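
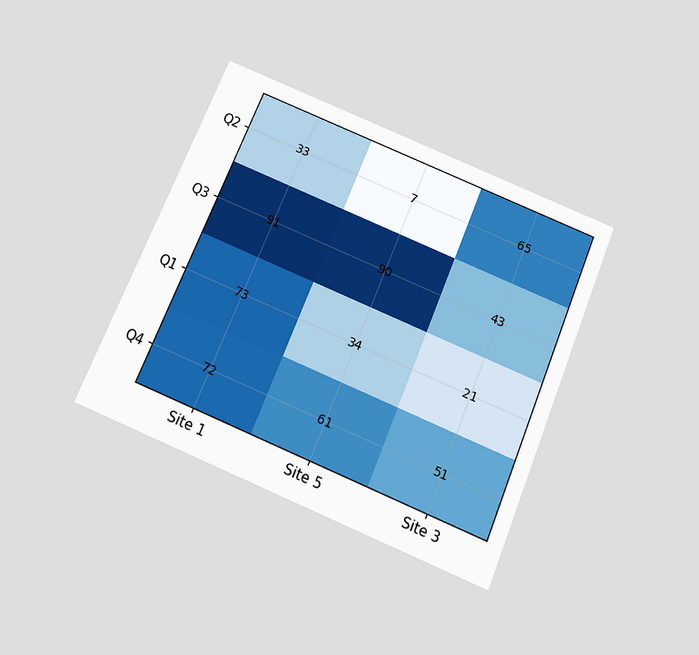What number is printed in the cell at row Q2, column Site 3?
65

The chart is tilted about 23° clockwise and viewed slightly from below. The (Q2, Site 3) cell reads 65.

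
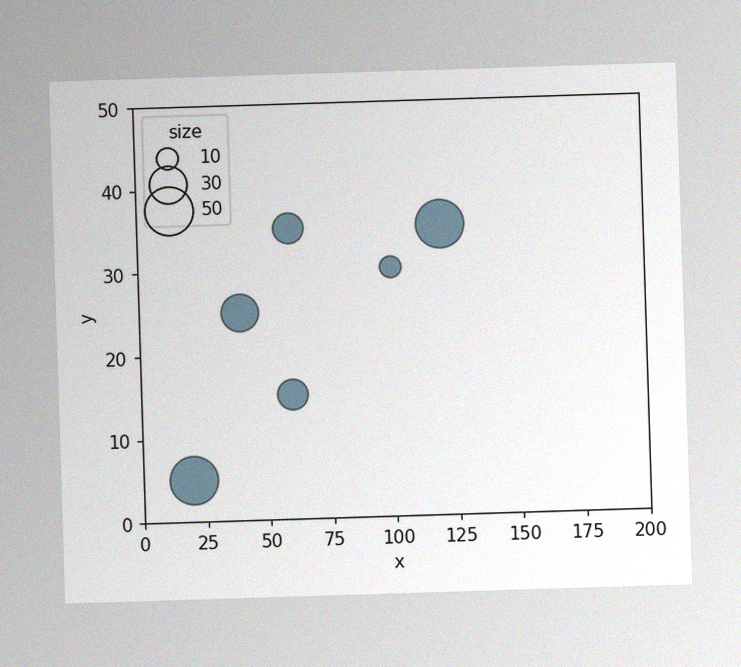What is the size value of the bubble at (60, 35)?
20

The image has some photo noise and uneven lighting. Matching the bubble at (60, 35) against the size legend gives 20.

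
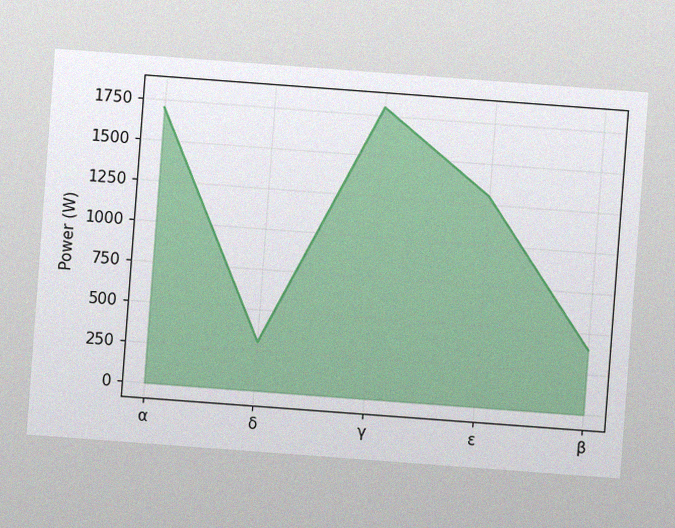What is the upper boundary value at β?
400W

The chart is tilted about 4° clockwise, with some photo noise. At β the upper boundary is at 400W.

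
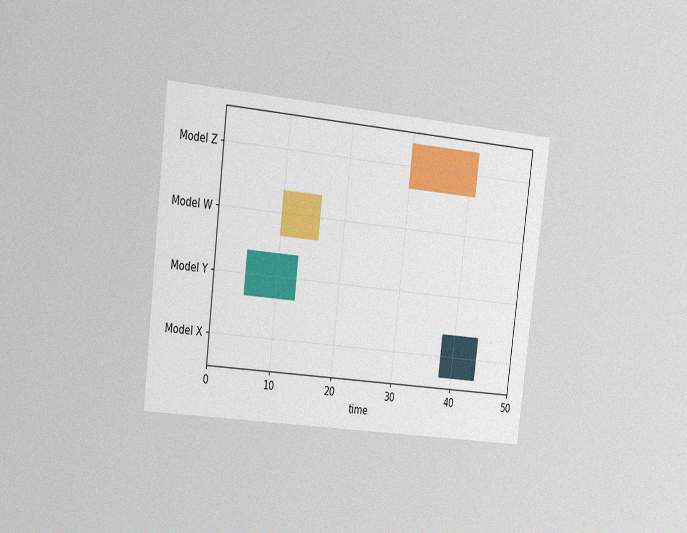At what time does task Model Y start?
5

The chart is tilted about 7° clockwise and viewed slightly from the left, with some photo noise. The Model Y bar begins at t=5.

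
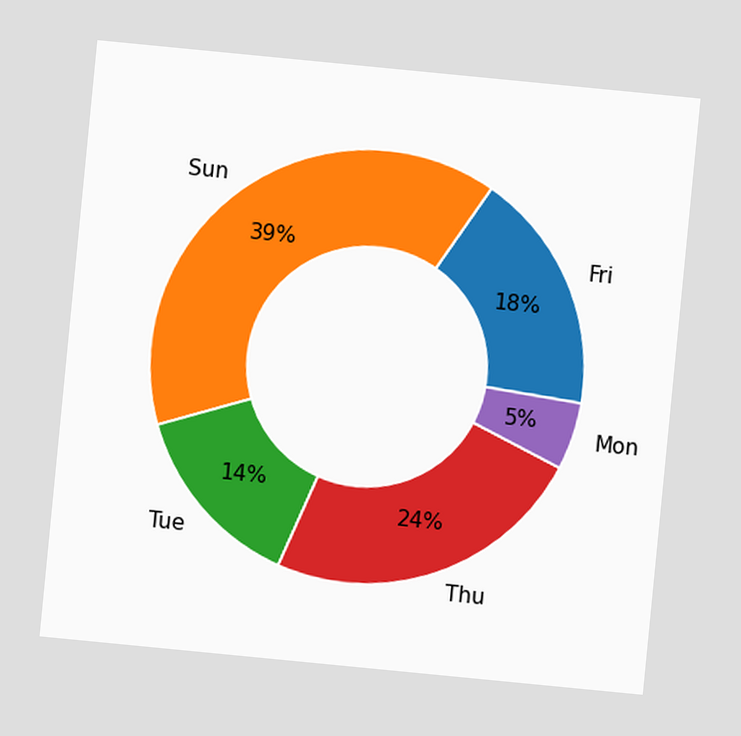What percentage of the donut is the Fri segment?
The chart is tilted about 6° clockwise. The Fri segment takes up 18% of the ring.

18%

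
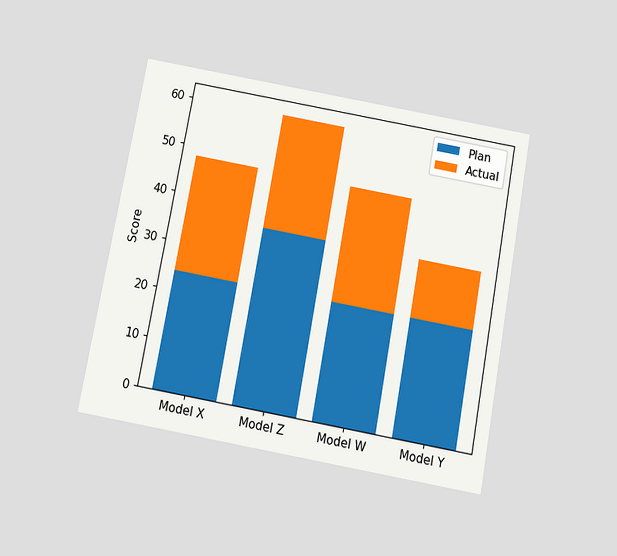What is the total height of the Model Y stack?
36

The chart is tilted about 10° clockwise and viewed slightly from below. The Model Y stack's top reaches 36 on the y-axis.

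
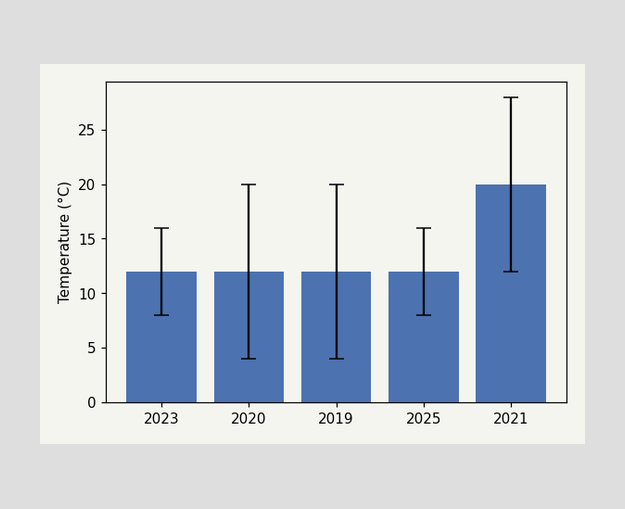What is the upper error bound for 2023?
The 2023 bar's upper whisker reaches 16°C.

16°C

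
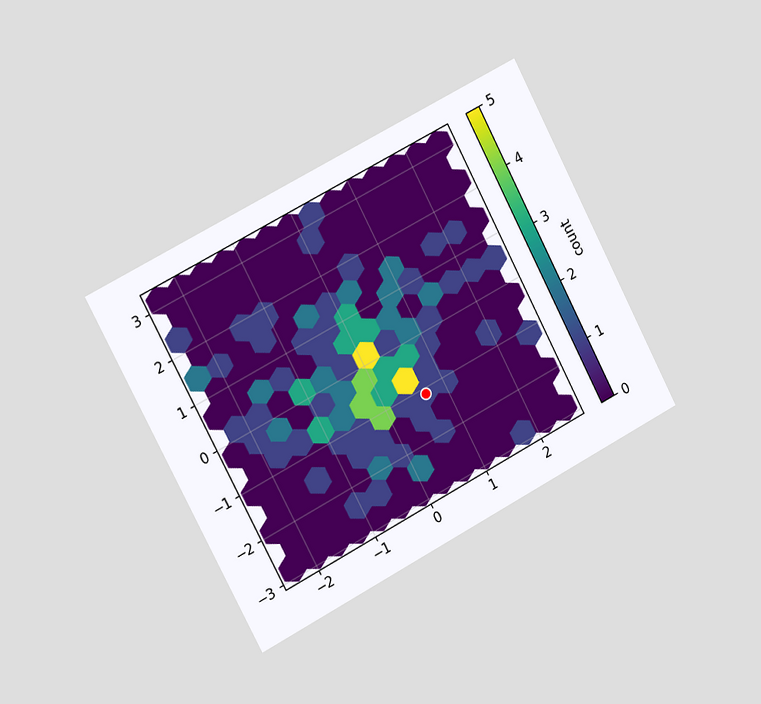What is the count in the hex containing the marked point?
The chart is tilted about 28° counter-clockwise and viewed slightly from the left. The marked hex reads 1 on the colorbar.

1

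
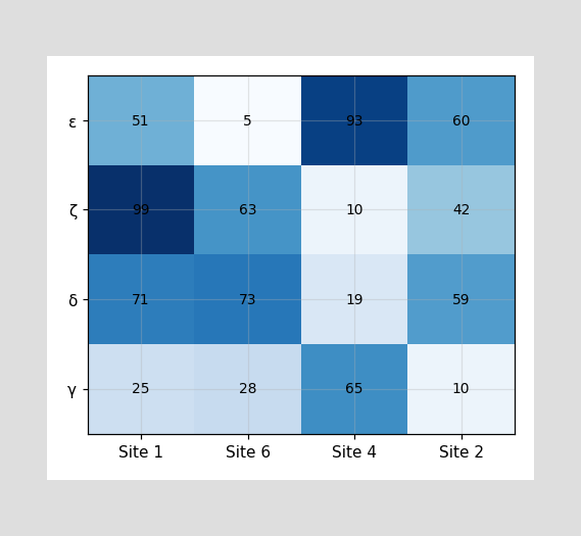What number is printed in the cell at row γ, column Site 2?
10

The (γ, Site 2) cell reads 10.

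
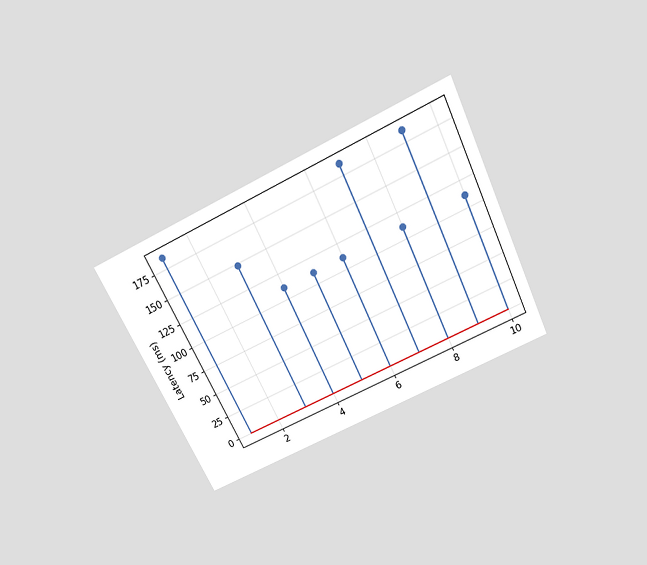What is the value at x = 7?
The chart is tilted about 26° counter-clockwise and viewed slightly from above. The stem at x=7 reaches 185ms.

185ms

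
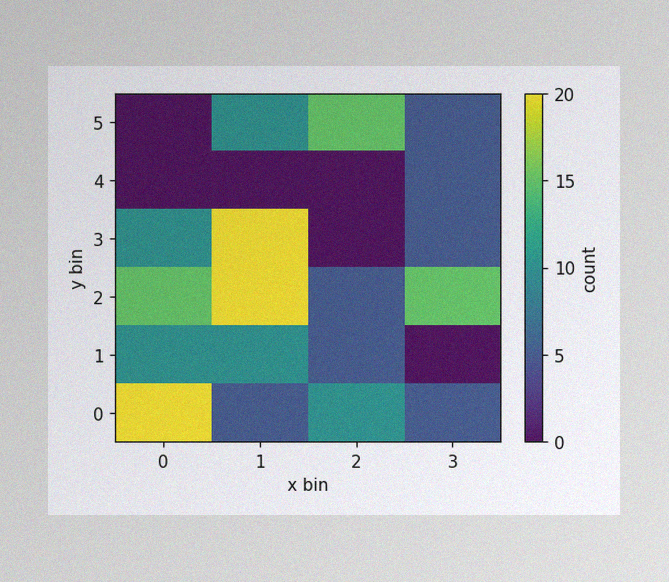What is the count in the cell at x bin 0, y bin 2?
The image has some photo noise and uneven lighting. Matching the cell (0, 2) against the colorbar gives 15.

15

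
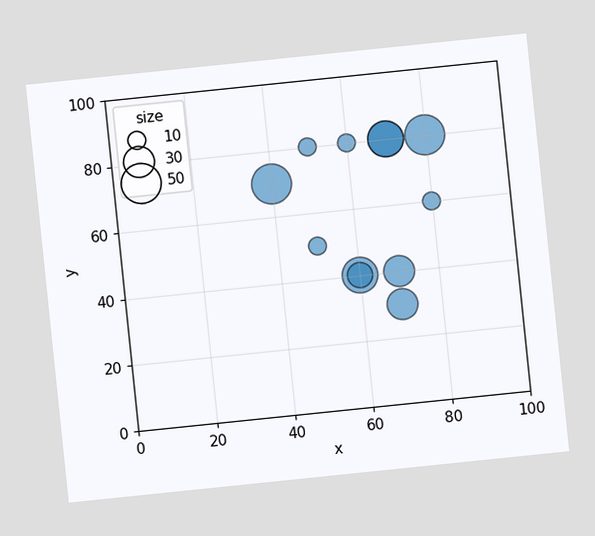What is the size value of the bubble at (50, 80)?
10

The chart is tilted about 6° counter-clockwise. Matching the bubble at (50, 80) against the size legend gives 10.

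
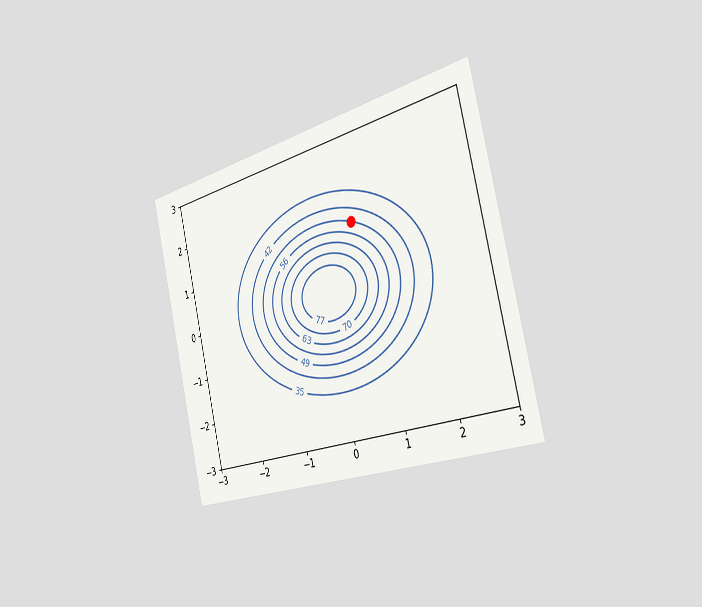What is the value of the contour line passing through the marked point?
49

The chart is tilted about 13° counter-clockwise and viewed slightly from the right. The marked point sits on the contour labelled 49.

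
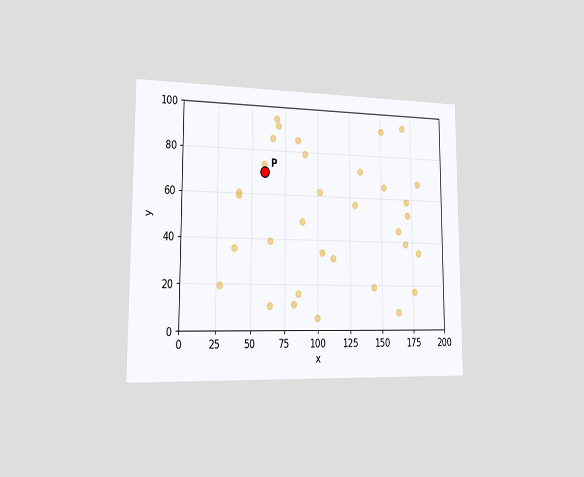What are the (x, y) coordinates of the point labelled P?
(60, 70)

The chart is viewed slightly from the left. Following the gridlines from P to each axis, P sits at (60, 70).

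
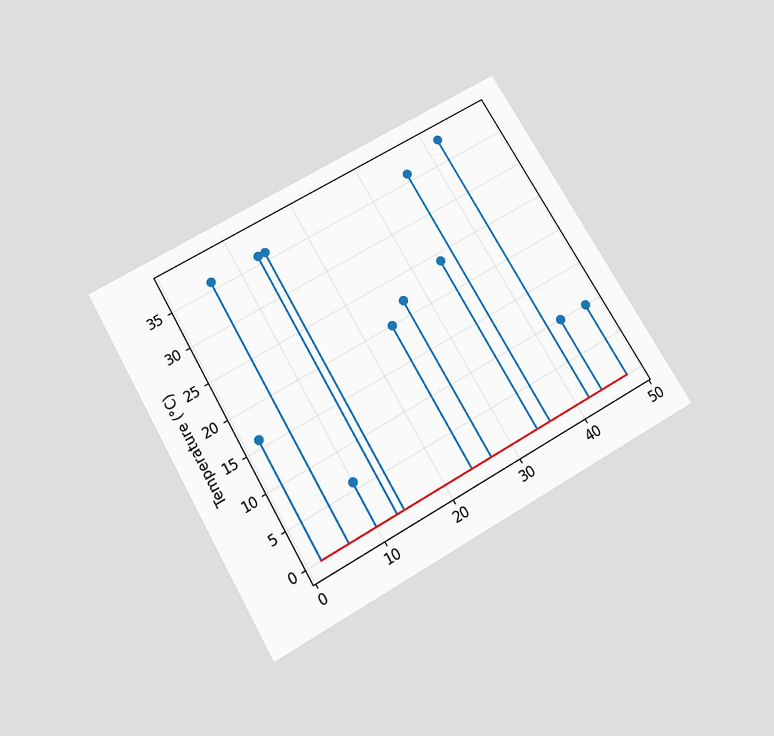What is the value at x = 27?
The chart is tilted about 30° counter-clockwise and viewed slightly from below. The stem at x=27 reaches 22°C.

22°C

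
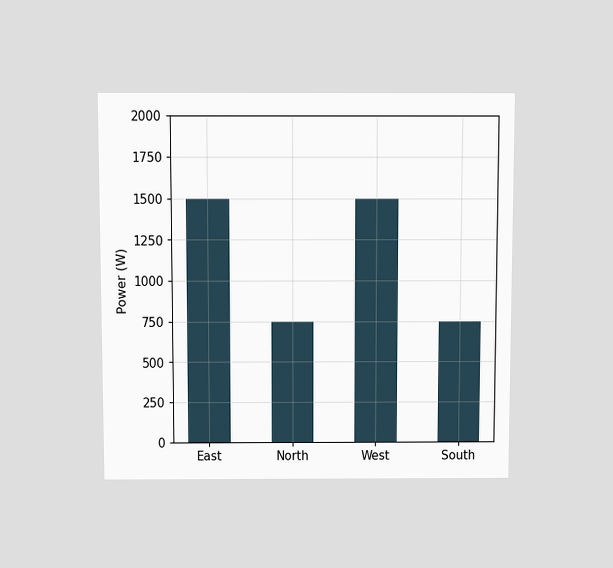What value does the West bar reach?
The chart is viewed slightly from above. Reading along the chart's y-axis, the West bar reaches 1500W.

1500W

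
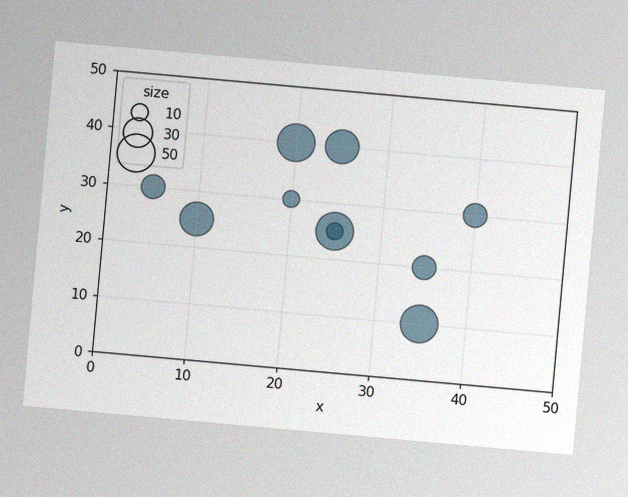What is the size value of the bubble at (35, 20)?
The chart is tilted about 5° clockwise, with some photo noise. Matching the bubble at (35, 20) against the size legend gives 20.

20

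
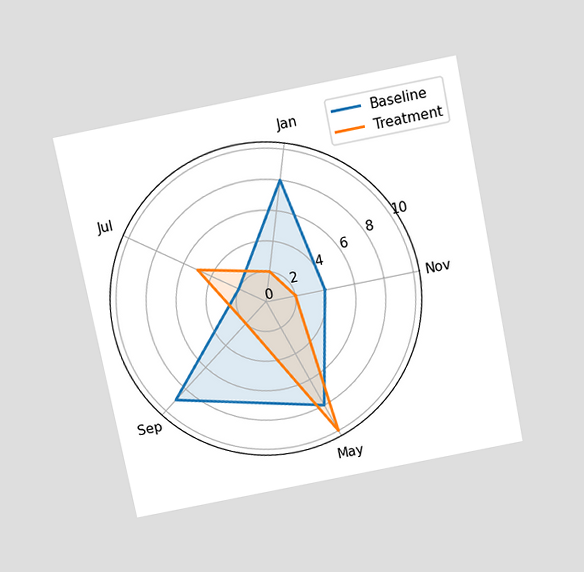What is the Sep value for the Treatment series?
The chart is tilted about 11° counter-clockwise and viewed slightly from above. On the Sep axis, Treatment reaches 2.

2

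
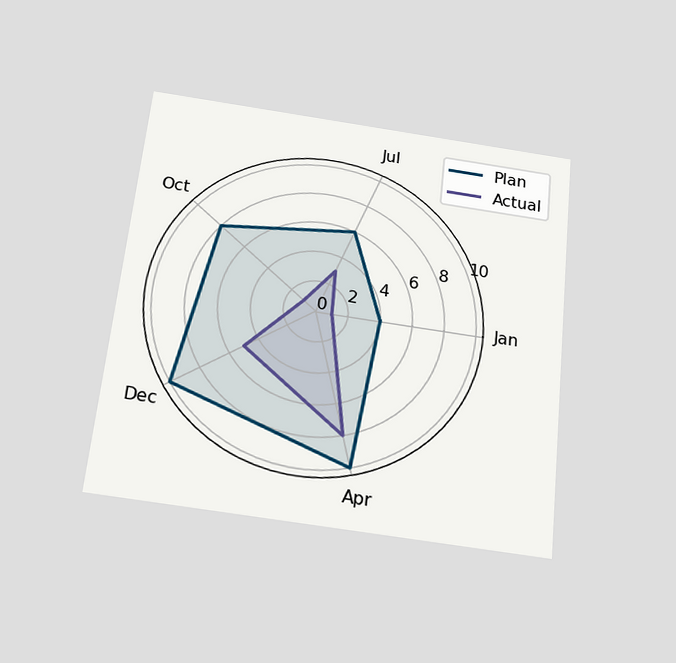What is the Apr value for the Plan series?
The chart is tilted about 6° clockwise and viewed slightly from below. On the Apr axis, Plan reaches 10.

10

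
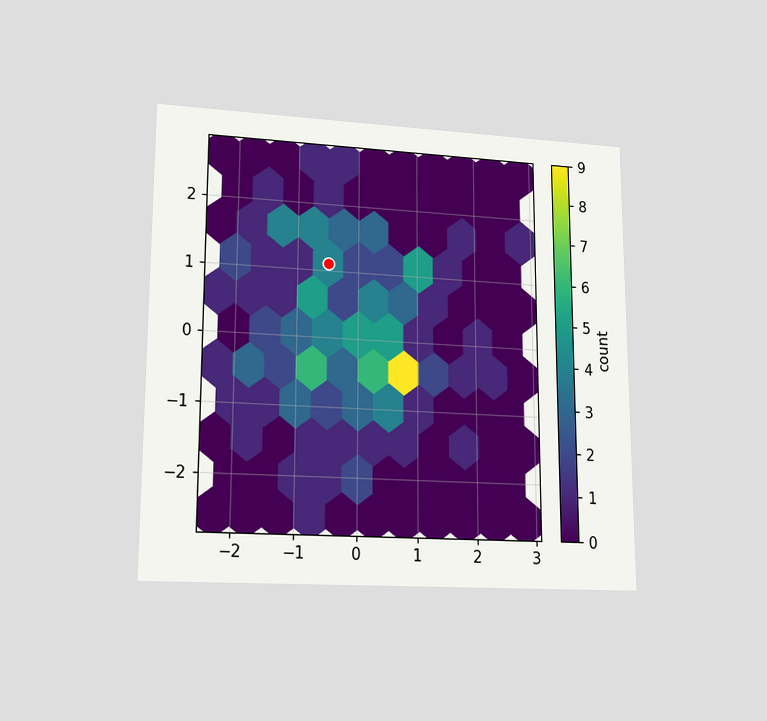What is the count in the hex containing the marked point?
The chart is viewed at a slight angle. The marked hex reads 4 on the colorbar.

4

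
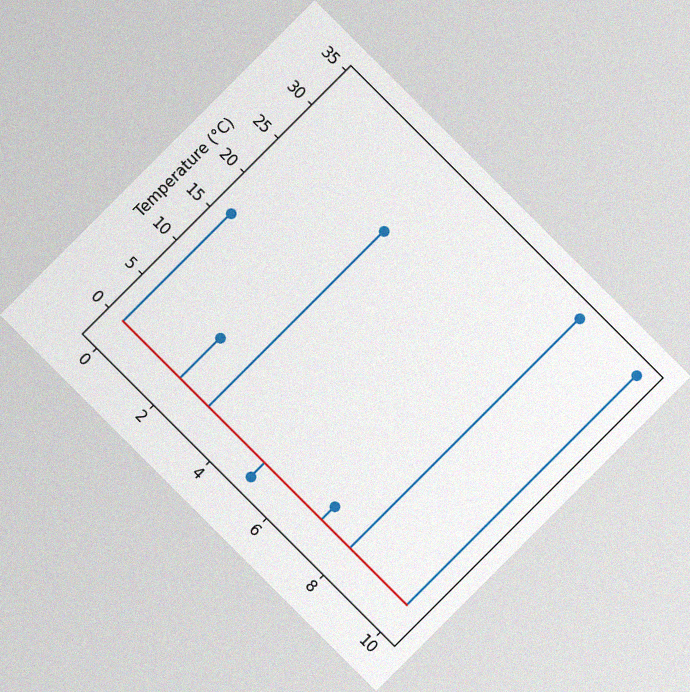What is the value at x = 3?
26°C

The chart is tilted about 45° clockwise, with some photo noise. The stem at x=3 reaches 26°C.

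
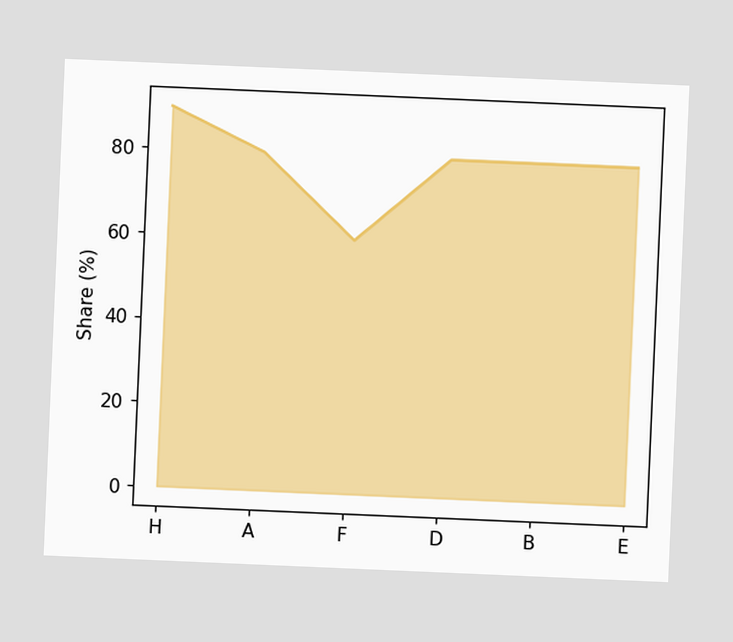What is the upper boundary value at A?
The chart is tilted about 2° clockwise. At A the upper boundary is at 80%.

80%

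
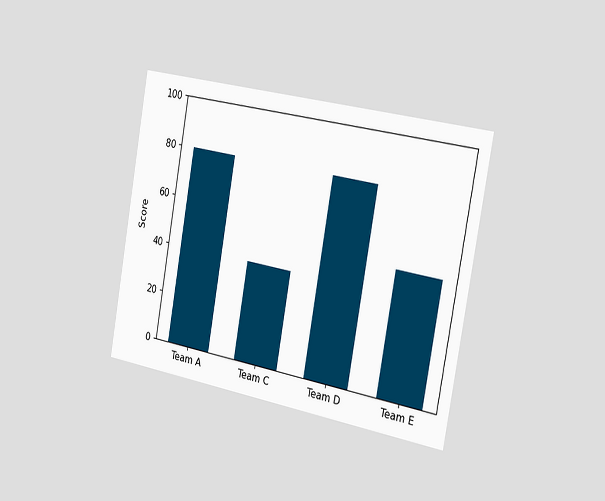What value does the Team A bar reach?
The chart is tilted about 10° clockwise and viewed slightly from the right. Reading along the chart's y-axis, the Team A bar reaches 80.

80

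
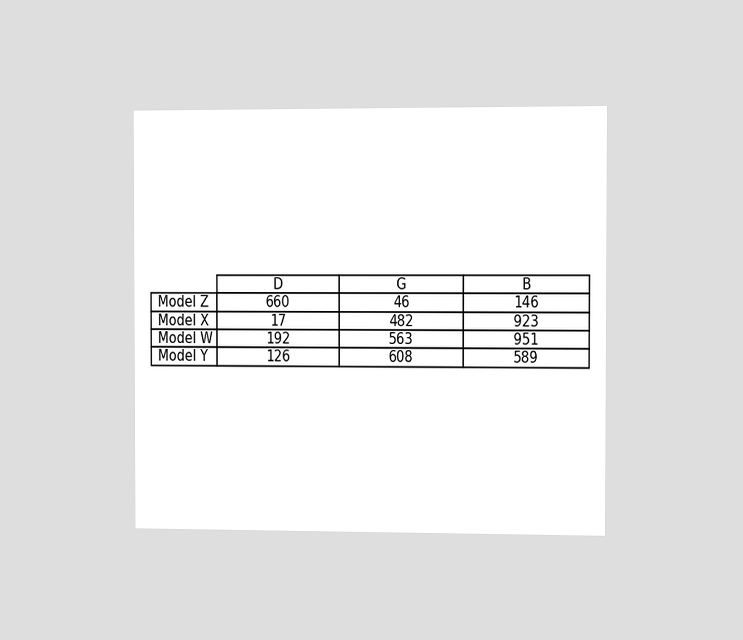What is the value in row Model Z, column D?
The chart is viewed slightly from the right. The (Model Z, D) cell reads 660.

660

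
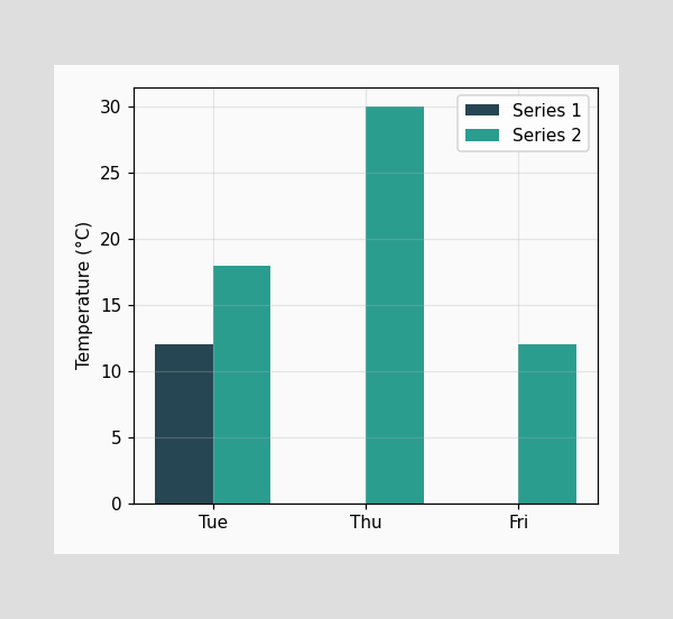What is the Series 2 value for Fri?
12°C

The Series 2 bar at Fri reaches 12°C on the y-axis.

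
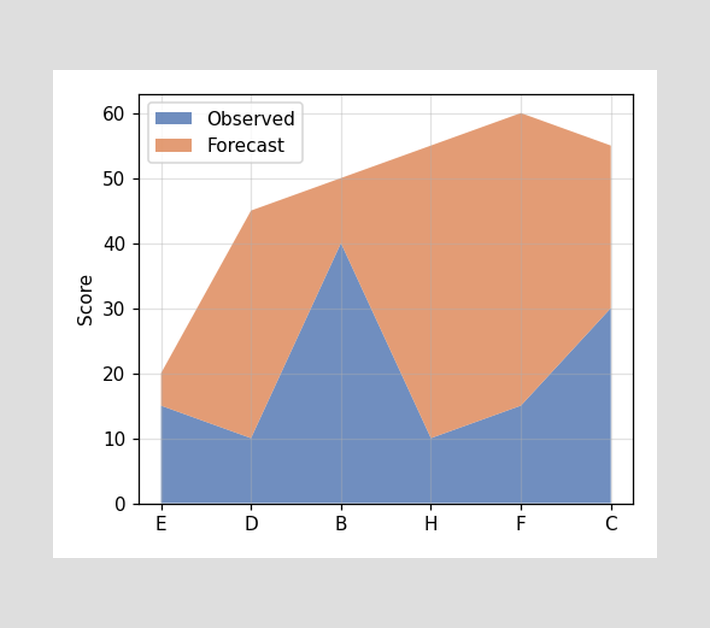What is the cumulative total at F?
60

The stacked total at F reaches 60.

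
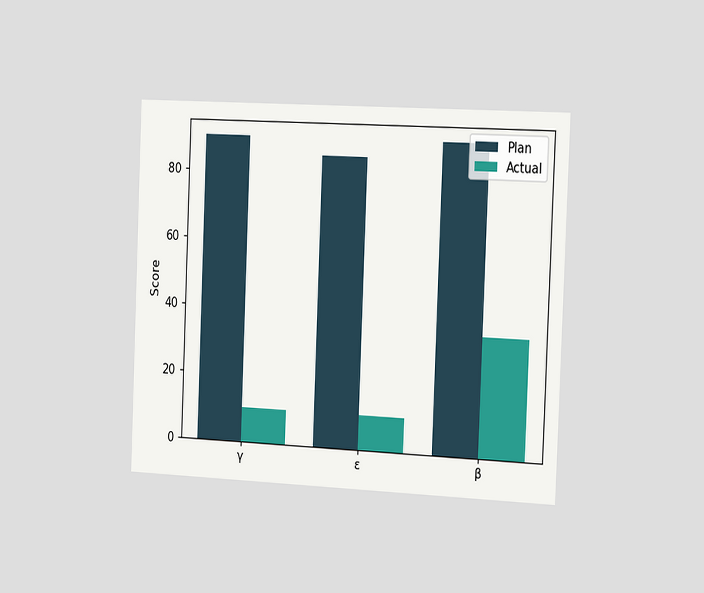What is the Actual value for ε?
The chart is tilted about 2° clockwise and viewed slightly from the right. The Actual bar at ε reaches 10 on the y-axis.

10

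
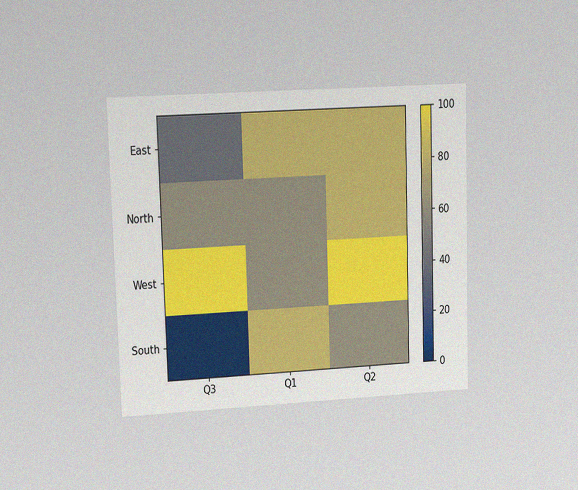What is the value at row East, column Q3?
The chart is viewed at a slight angle, with some photo noise. Matching cell (East, Q3) against the colorbar gives 40.

40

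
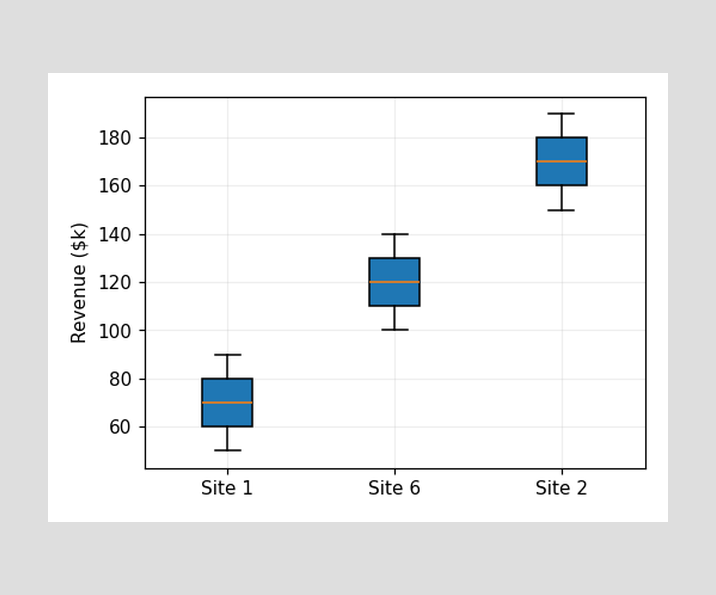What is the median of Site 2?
The median line in the Site 2 box sits at $170k.

$170k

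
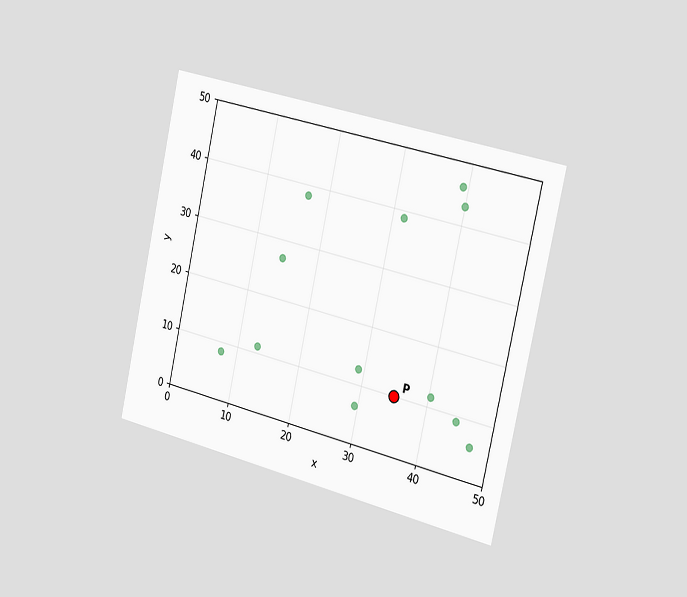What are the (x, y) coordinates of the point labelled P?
(35, 10)

The chart is tilted about 13° clockwise and viewed slightly from the right. Following the gridlines from P to each axis, P sits at (35, 10).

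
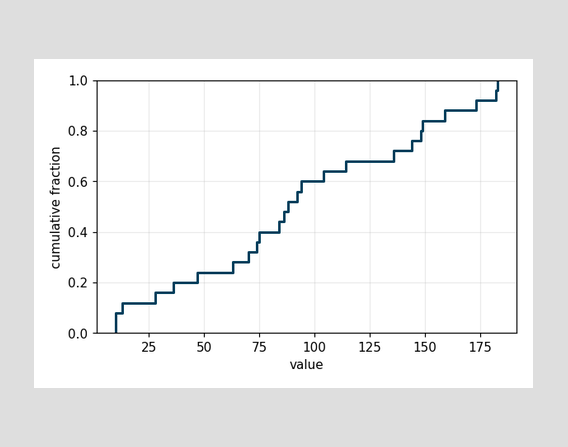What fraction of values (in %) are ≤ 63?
At x=63 the ECDF step is at 28%.

28%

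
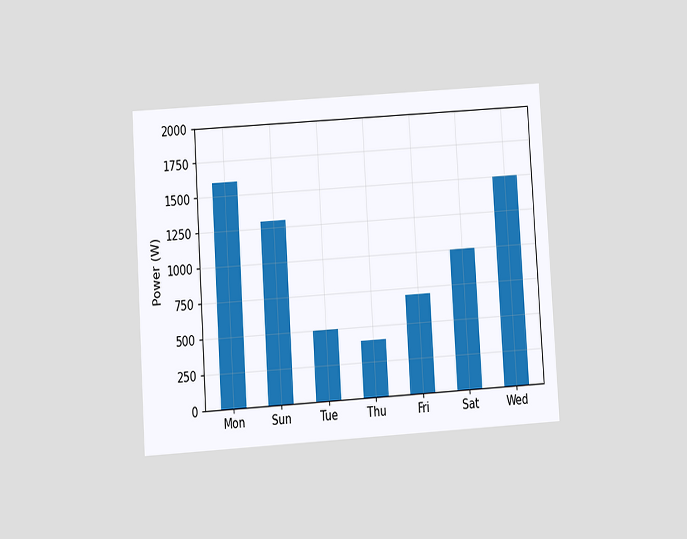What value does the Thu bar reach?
The chart is tilted about 4° counter-clockwise and viewed at a slight angle. Reading along the chart's y-axis, the Thu bar reaches 400W.

400W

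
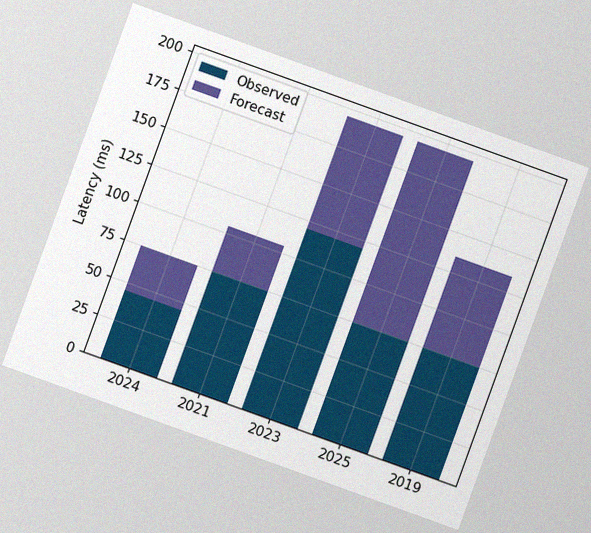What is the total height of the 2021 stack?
105ms

The chart is tilted about 20° clockwise, with some photo noise. The 2021 stack's top reaches 105ms on the y-axis.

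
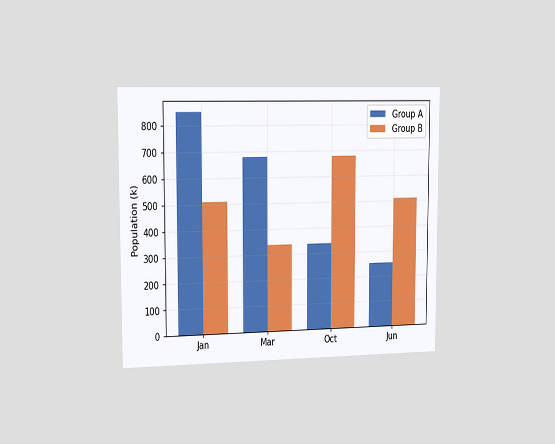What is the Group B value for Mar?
The chart is viewed slightly from the left. The Group B bar at Mar reaches 340k on the y-axis.

340k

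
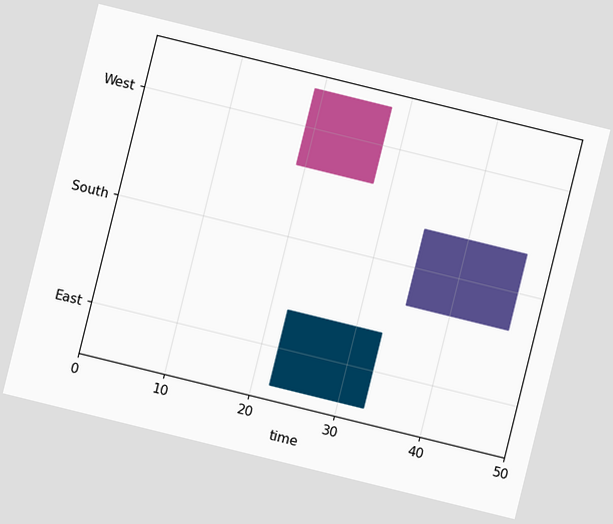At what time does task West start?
19

The chart is tilted about 14° clockwise. The West bar begins at t=19.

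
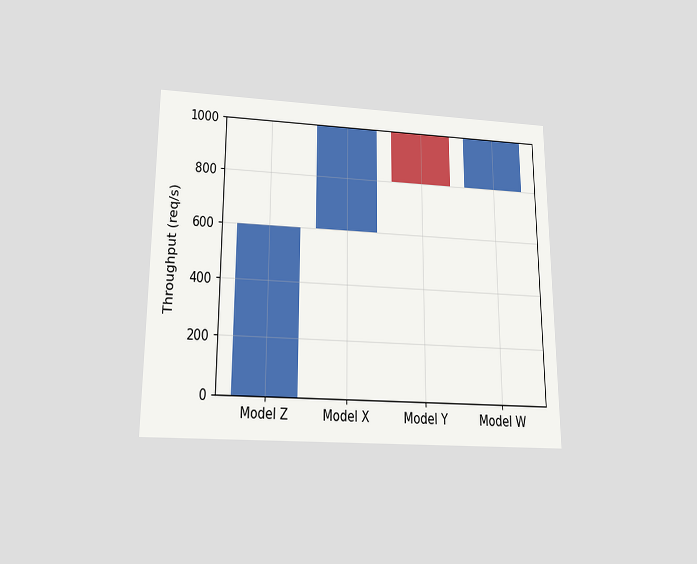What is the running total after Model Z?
The chart is viewed slightly from below. After Model Z the running total reaches 600req/s.

600req/s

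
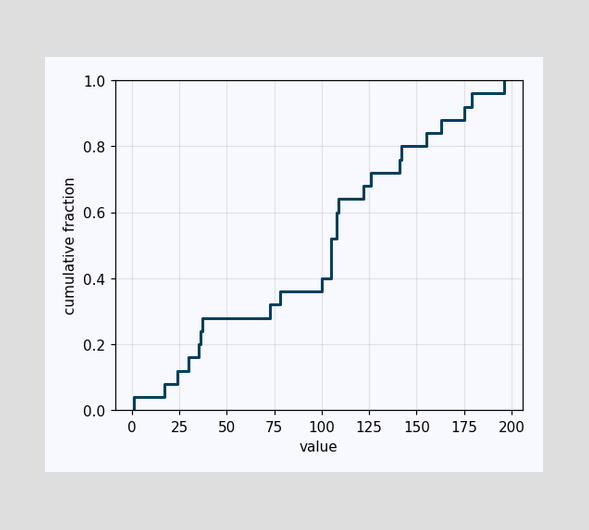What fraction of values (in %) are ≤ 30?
16%

At x=30 the ECDF step is at 16%.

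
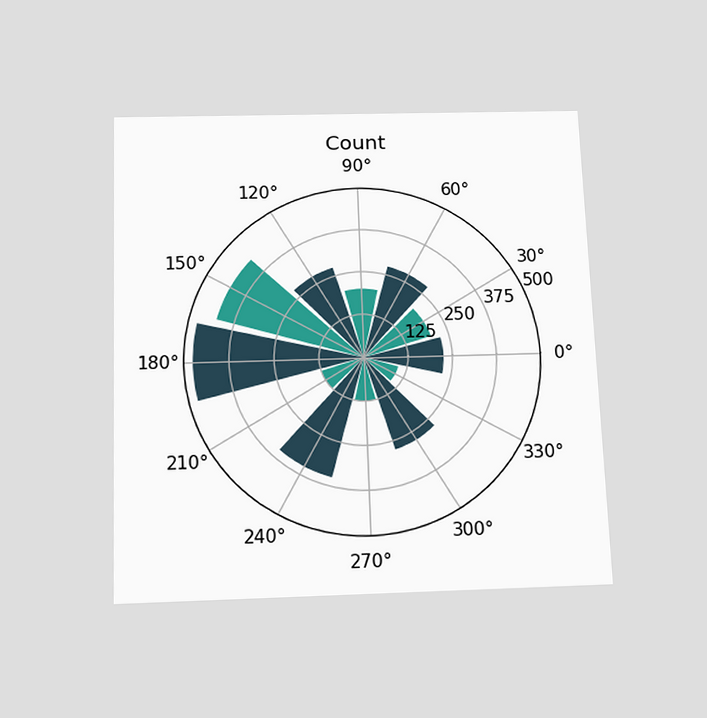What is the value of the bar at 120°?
The chart is tilted about 2° counter-clockwise and viewed slightly from below. The bar at 120° reaches 275 on the radial axis.

275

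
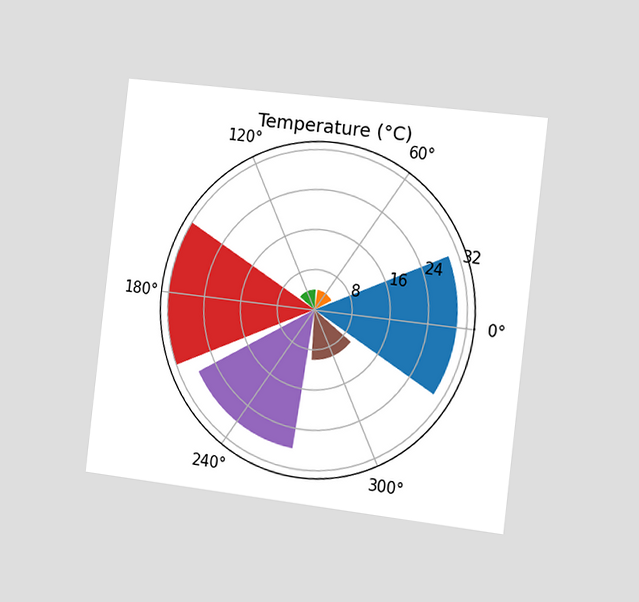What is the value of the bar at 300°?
The chart is tilted about 7° clockwise and viewed slightly from the right. The bar at 300° reaches 10°C on the radial axis.

10°C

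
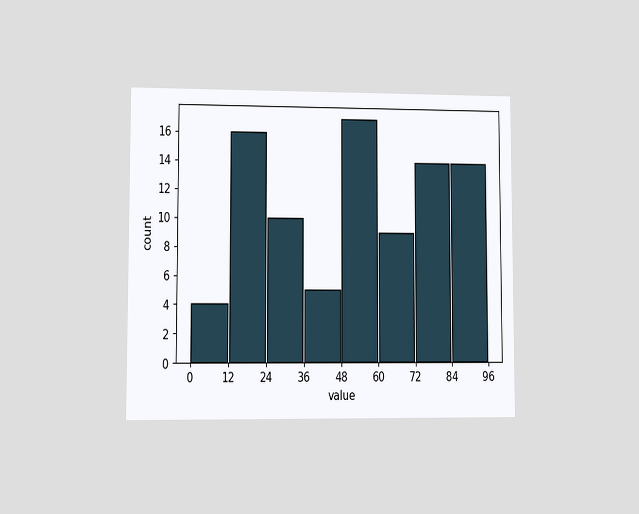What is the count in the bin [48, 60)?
The chart is viewed at a slight angle. The [48, 60) bin has height 17.

17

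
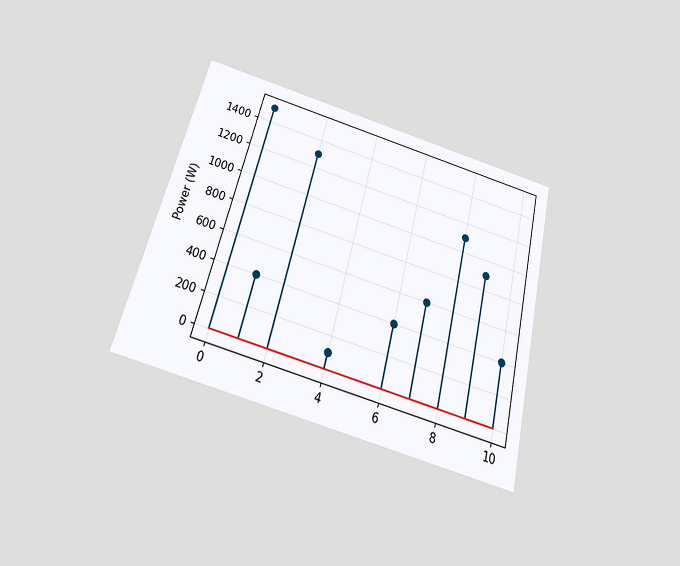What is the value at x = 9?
The chart is tilted about 14° clockwise and viewed slightly from below. The stem at x=9 reaches 900W.

900W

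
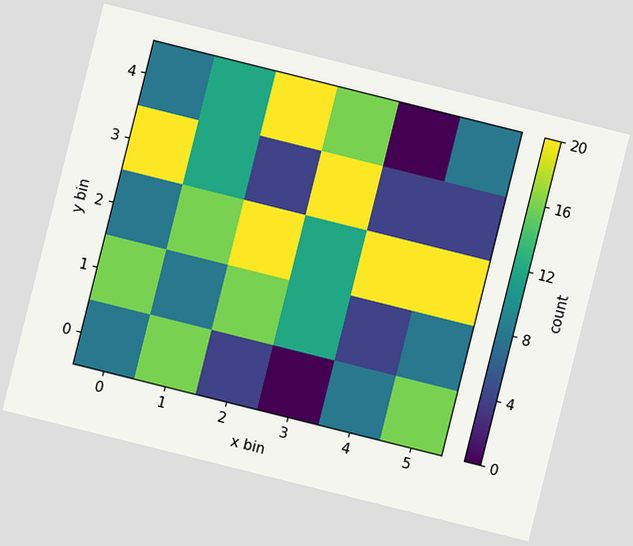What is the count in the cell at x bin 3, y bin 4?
The chart is tilted about 14° clockwise. Matching the cell (3, 4) against the colorbar gives 16.

16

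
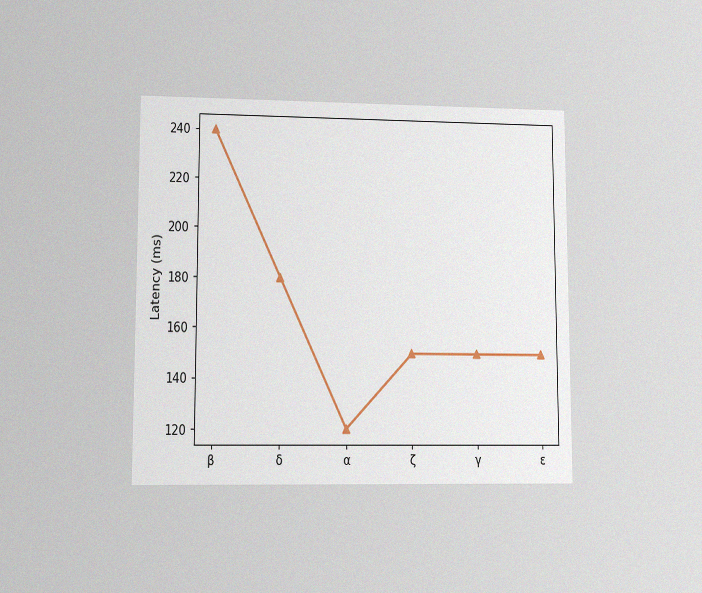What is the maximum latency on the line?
The chart is viewed at a slight angle, with some photo noise. The highest point is at β, and reading across to the y-axis gives 240ms.

240ms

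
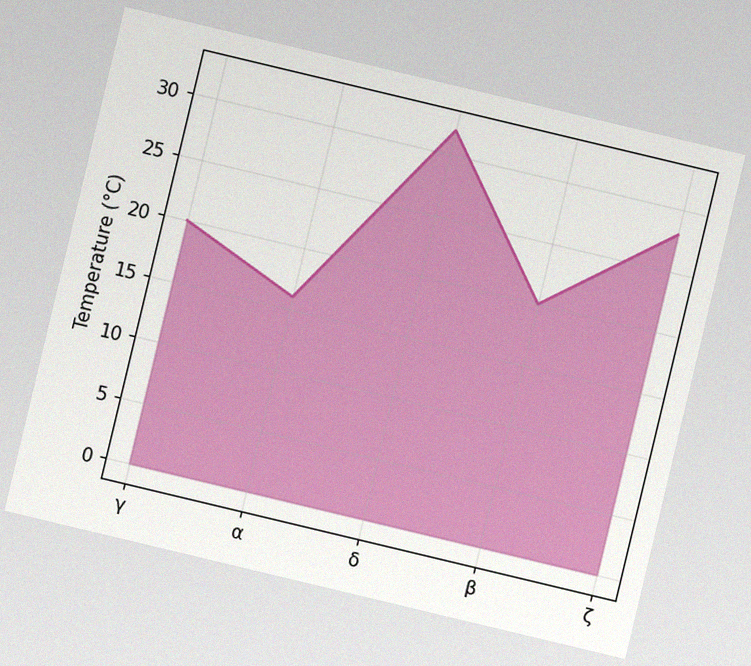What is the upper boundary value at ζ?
28°C

The chart is tilted about 13° clockwise, with some photo noise. At ζ the upper boundary is at 28°C.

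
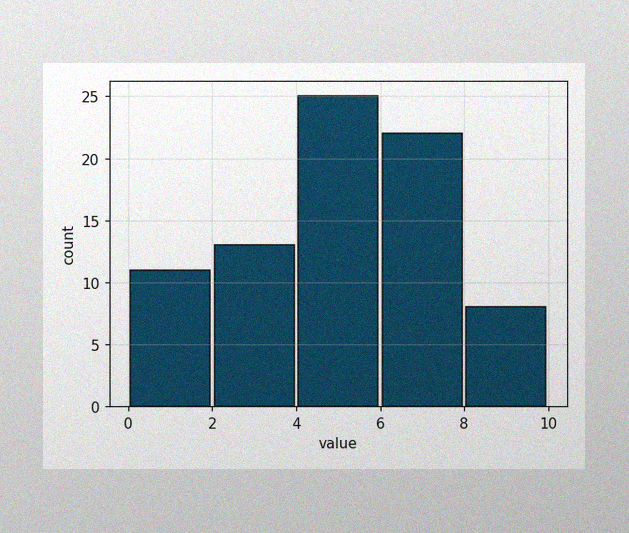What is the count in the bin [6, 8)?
The image has some photo noise and uneven lighting. The [6, 8) bin has height 22.

22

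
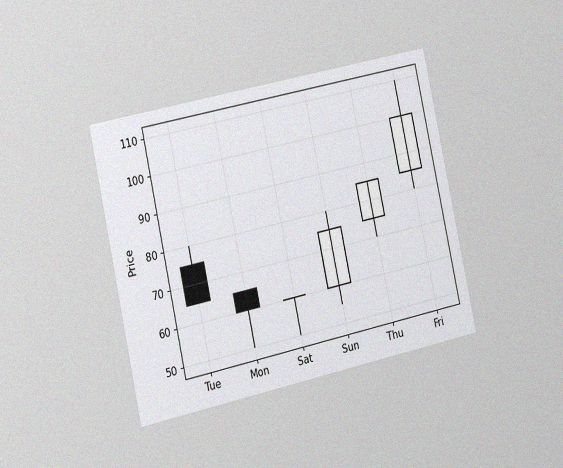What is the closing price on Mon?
60

The chart is tilted about 12° counter-clockwise and viewed slightly from the left, with some photo noise. The Mon candle closes at 60.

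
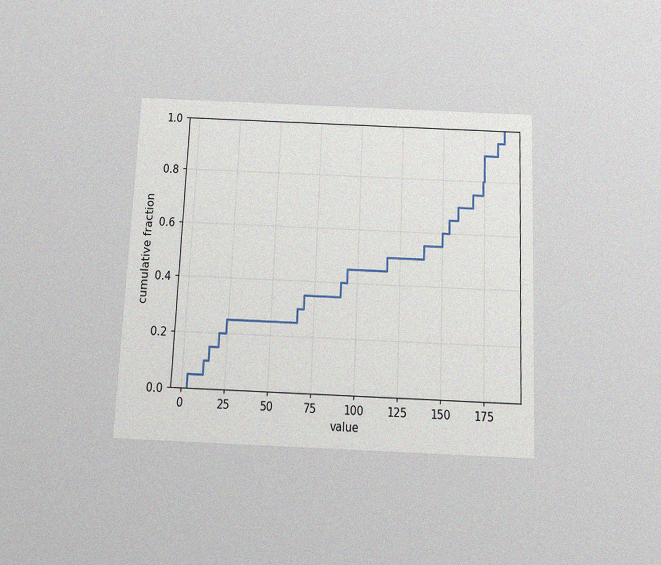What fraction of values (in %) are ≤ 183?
95%

The chart is tilted about 2° clockwise and viewed slightly from below, with some photo noise. At x=183 the ECDF step is at 95%.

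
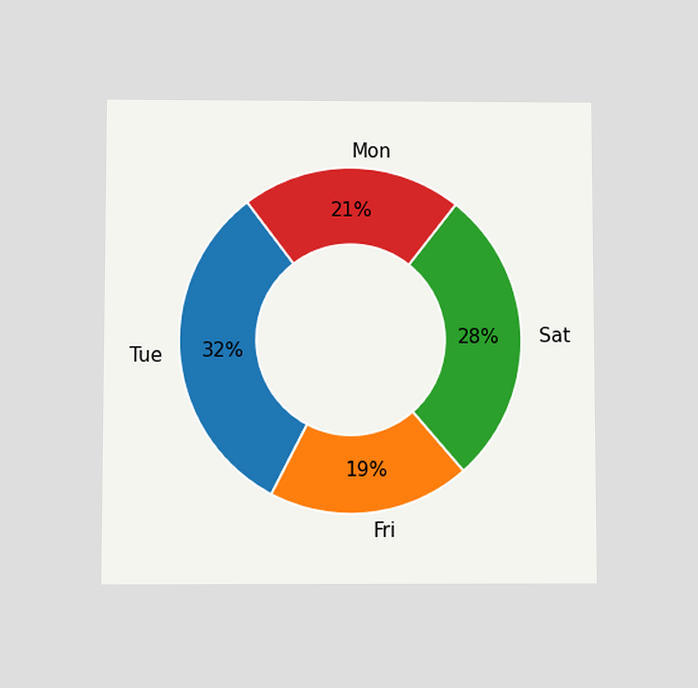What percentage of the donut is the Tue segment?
32%

The chart is viewed slightly from below. The Tue segment takes up 32% of the ring.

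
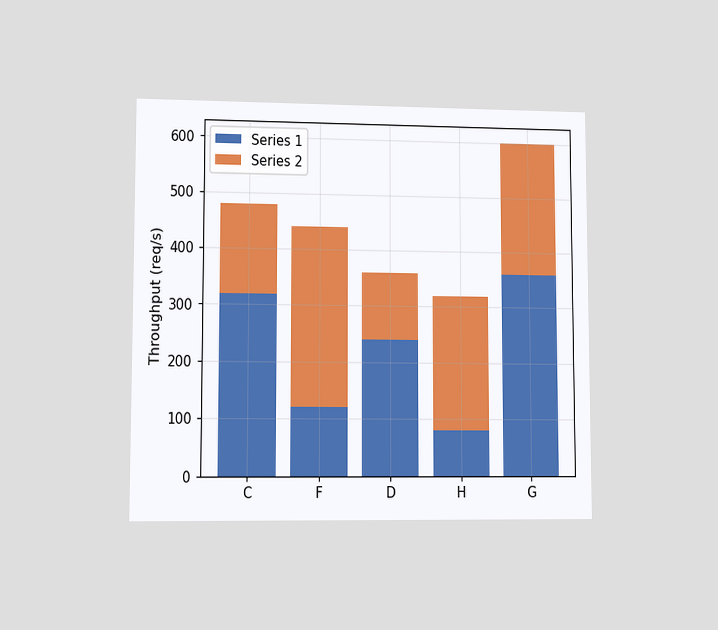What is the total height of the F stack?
440req/s

The chart is viewed at a slight angle. The F stack's top reaches 440req/s on the y-axis.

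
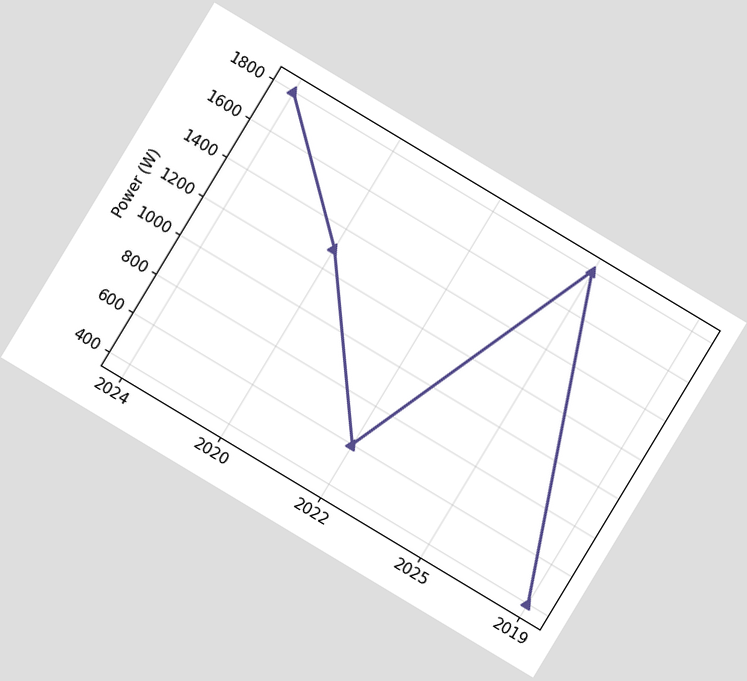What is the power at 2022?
The chart is tilted about 31° clockwise. At 2022, the line is at 600W.

600W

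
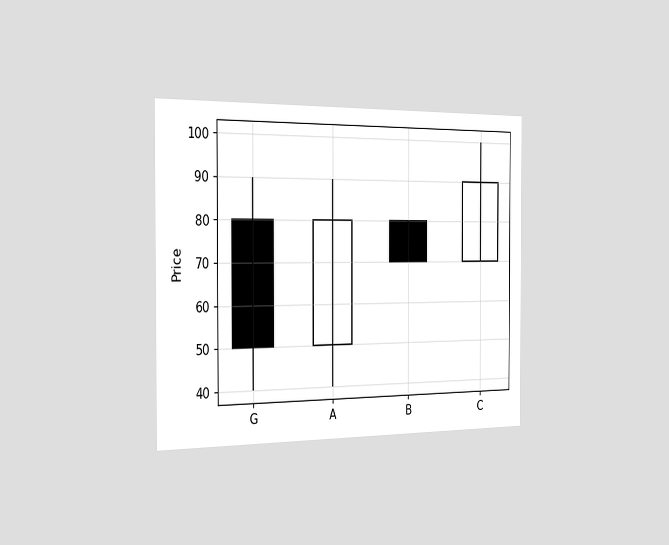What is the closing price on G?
50

The chart is viewed slightly from the left. The G candle closes at 50.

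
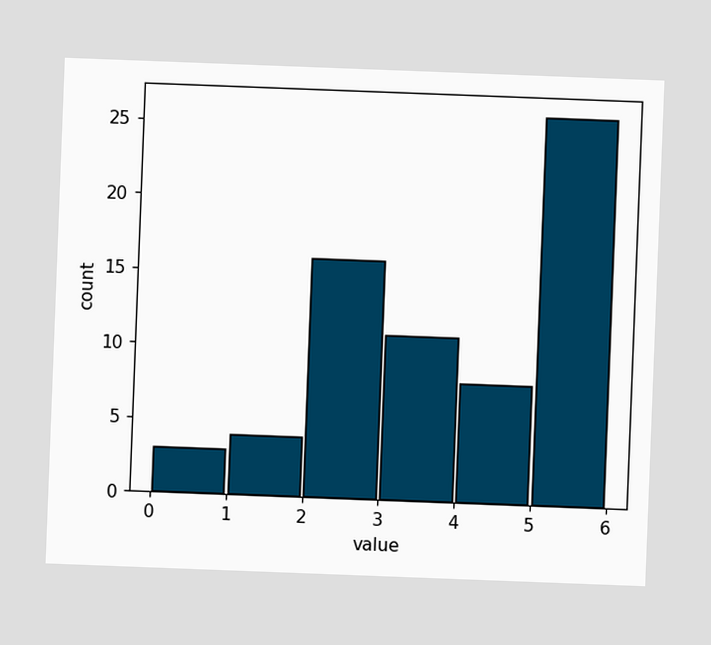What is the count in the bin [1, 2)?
4

The chart is tilted about 2° clockwise. The [1, 2) bin has height 4.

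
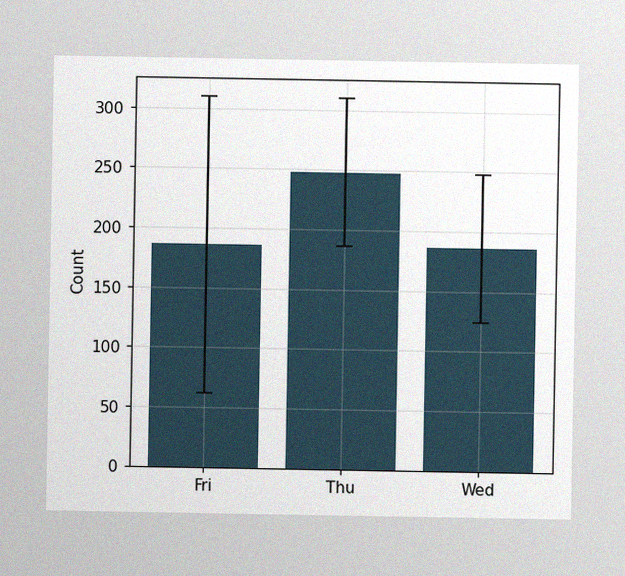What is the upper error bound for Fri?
The image has some photo noise and uneven lighting. The Fri bar's upper whisker reaches 310.

310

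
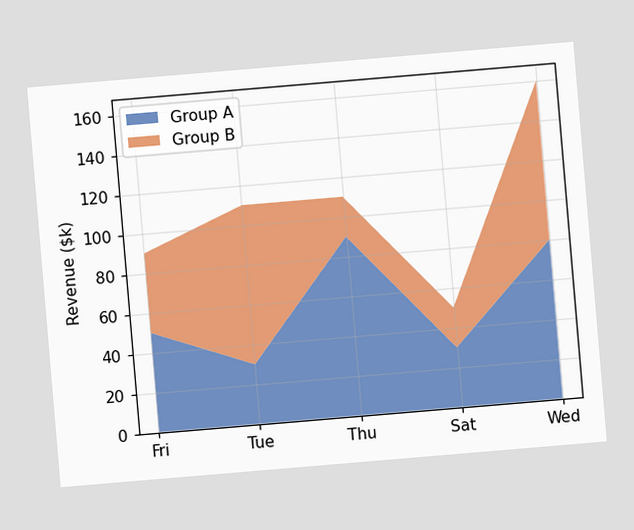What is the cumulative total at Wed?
The chart is tilted about 5° counter-clockwise. The stacked total at Wed reaches $160k.

$160k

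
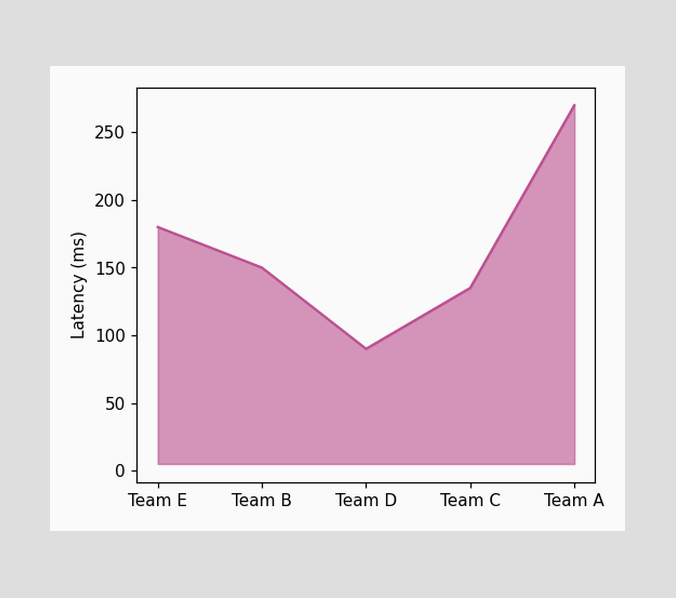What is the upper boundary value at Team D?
90ms

At Team D the upper boundary is at 90ms.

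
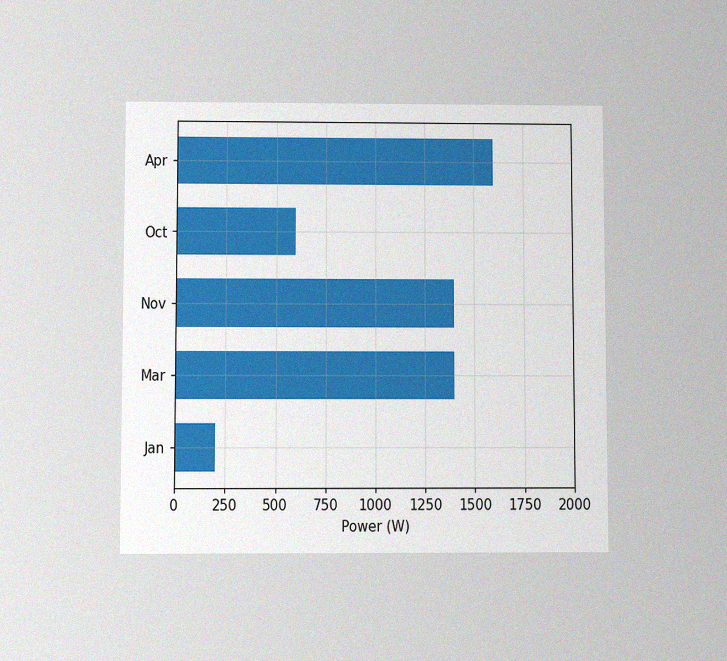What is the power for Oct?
The chart is viewed at a slight angle, with some photo noise. Reading along the chart's x-axis, the Oct bar reaches 600W.

600W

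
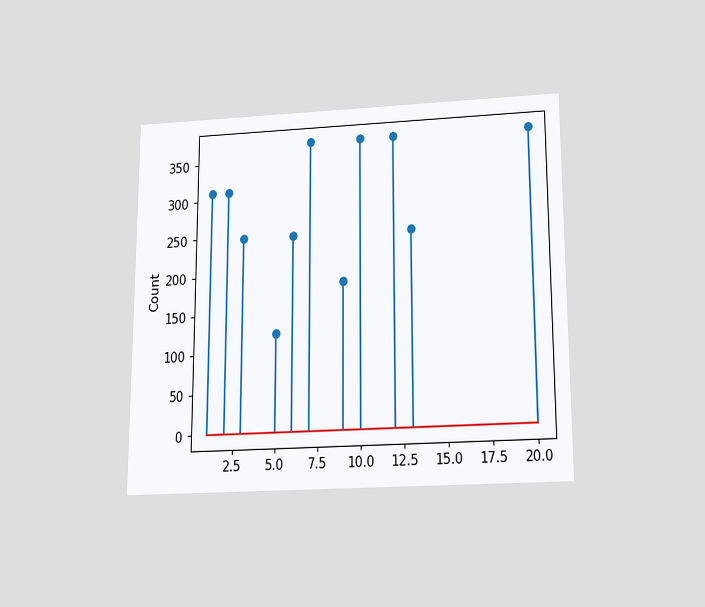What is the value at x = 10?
372

The chart is viewed slightly from below. The stem at x=10 reaches 372.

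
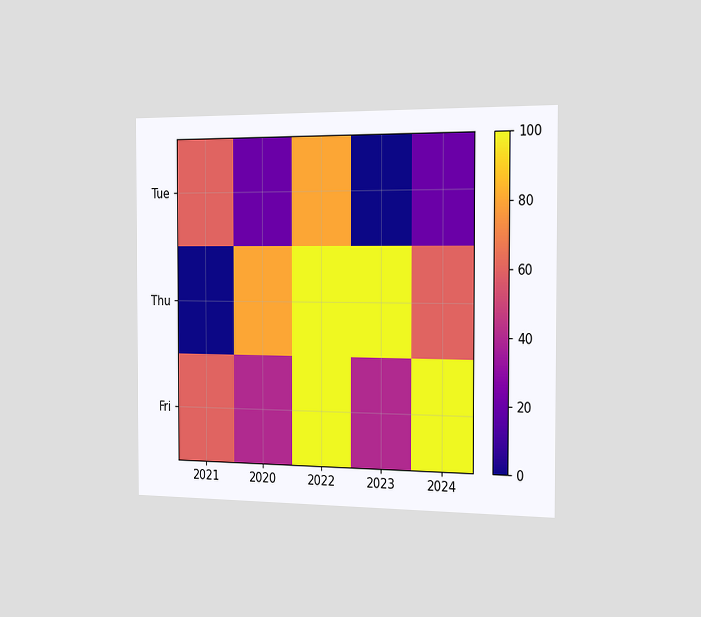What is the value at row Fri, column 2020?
The chart is viewed slightly from the right. Matching cell (Fri, 2020) against the colorbar gives 40.

40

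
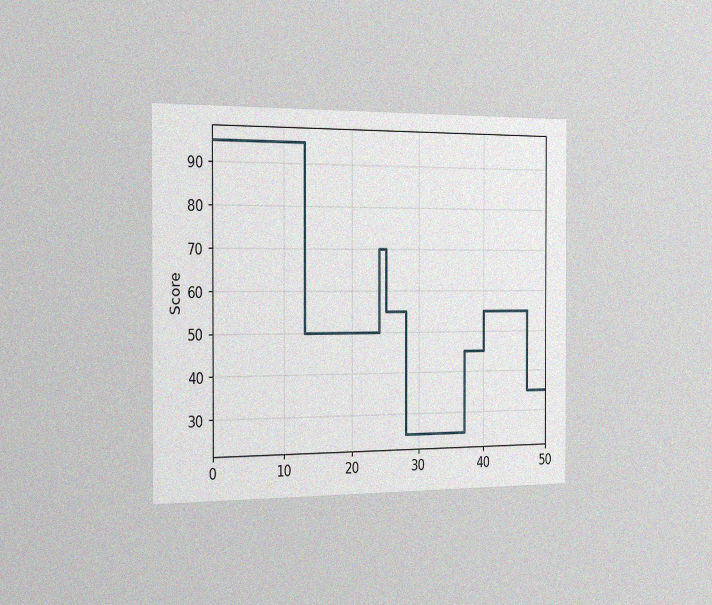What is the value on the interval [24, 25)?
70

The chart is viewed slightly from the left, with some photo noise. On [24, 25) the step sits at 70.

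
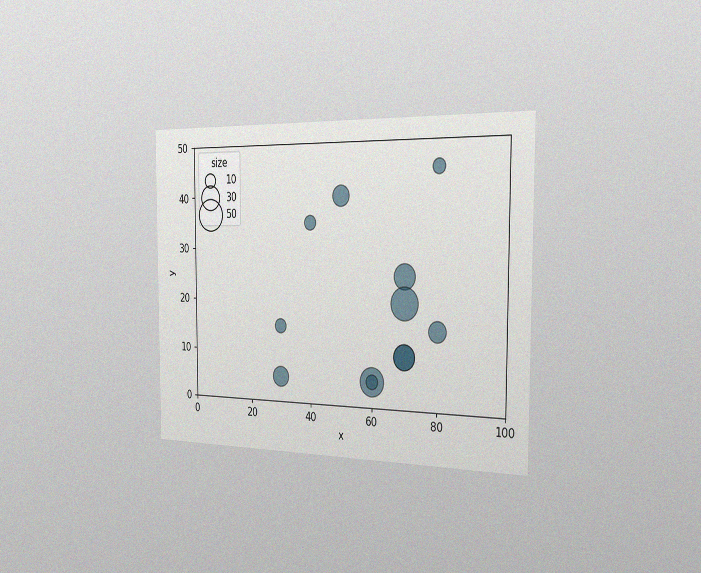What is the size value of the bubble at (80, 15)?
The chart is viewed slightly from the right, with some photo noise. Matching the bubble at (80, 15) against the size legend gives 20.

20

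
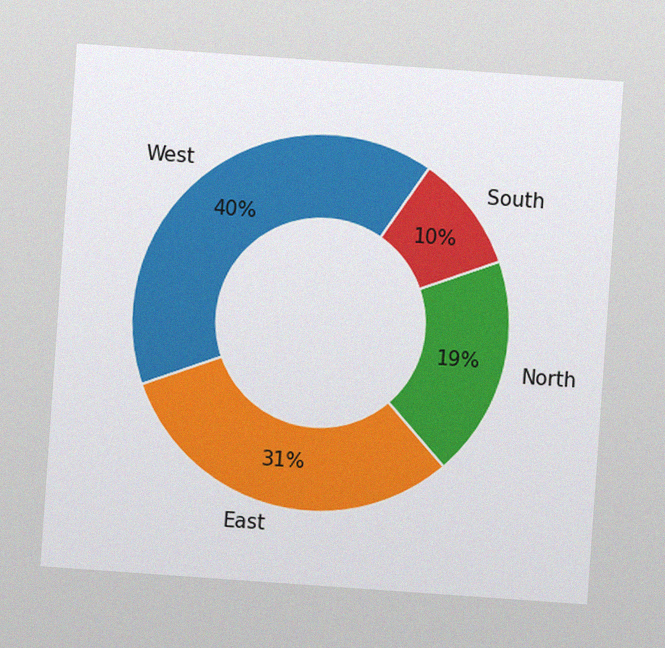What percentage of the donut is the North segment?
The chart is tilted about 4° clockwise, with some photo noise. The North segment takes up 19% of the ring.

19%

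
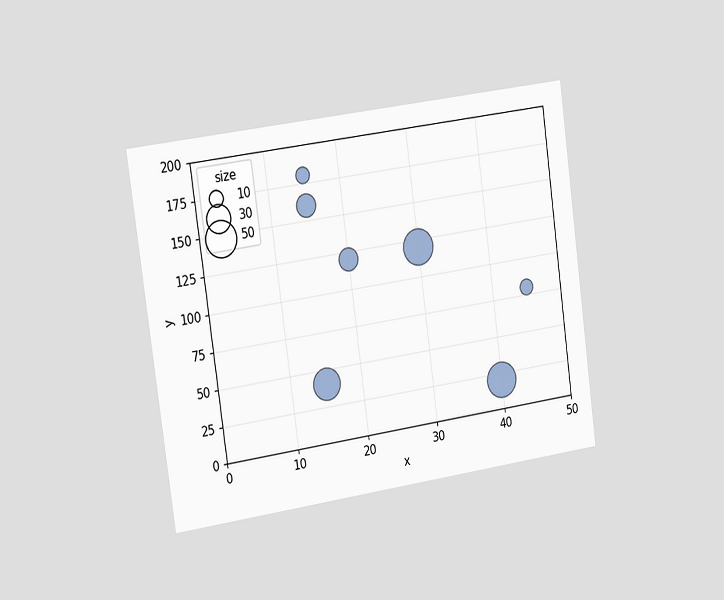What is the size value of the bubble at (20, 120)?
The chart is tilted about 8° counter-clockwise and viewed slightly from the left. Matching the bubble at (20, 120) against the size legend gives 20.

20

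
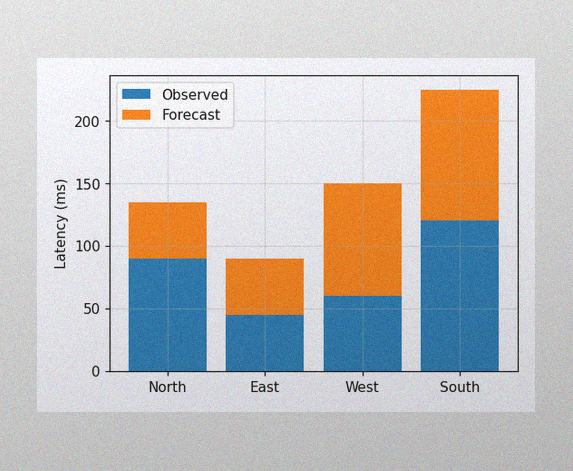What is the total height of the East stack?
90ms

The image has some photo noise and uneven lighting. The East stack's top reaches 90ms on the y-axis.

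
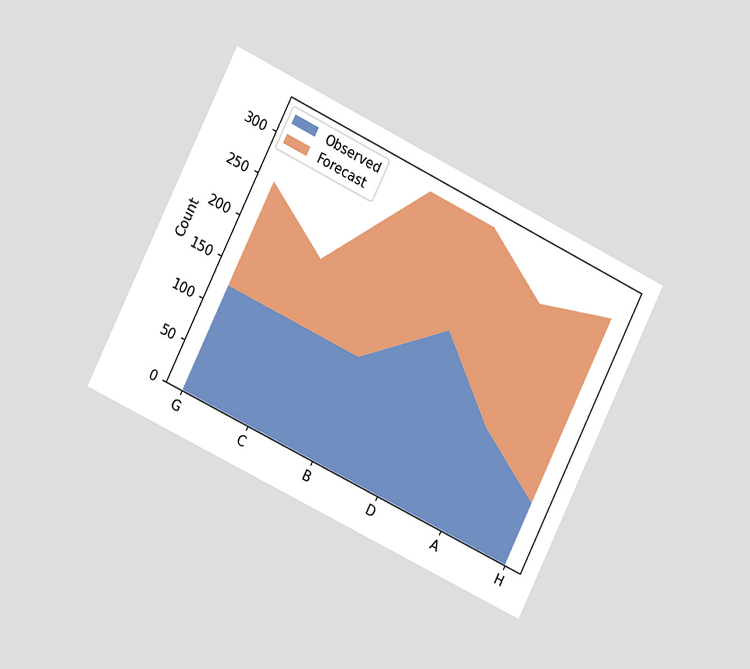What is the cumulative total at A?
275

The chart is tilted about 26° clockwise and viewed slightly from the left. The stacked total at A reaches 275.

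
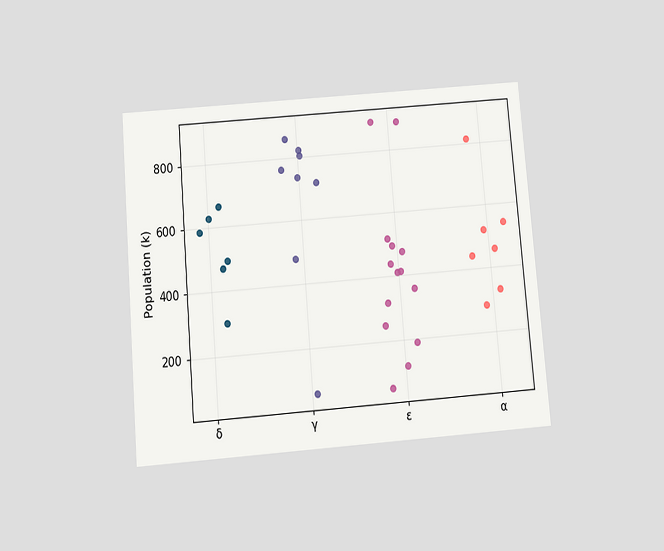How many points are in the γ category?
8

The chart is tilted about 5° counter-clockwise and viewed slightly from below. Counting the markers in the γ column gives 8.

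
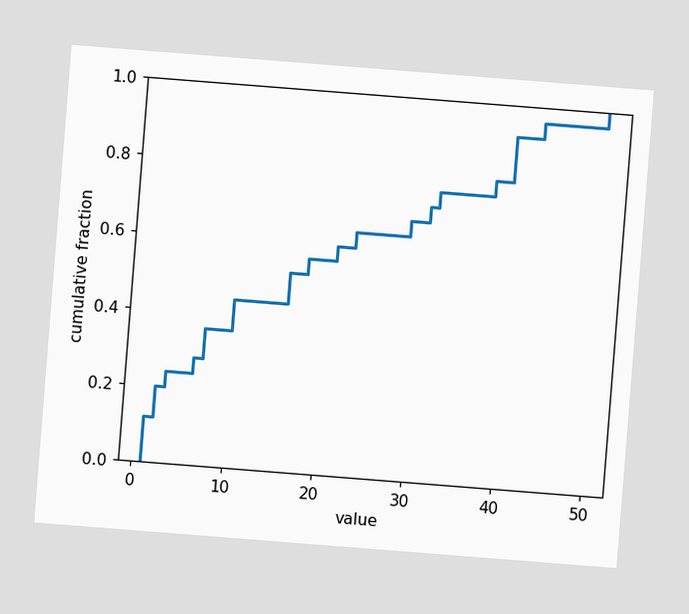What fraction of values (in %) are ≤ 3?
24%

The chart is tilted about 4° clockwise. At x=3 the ECDF step is at 24%.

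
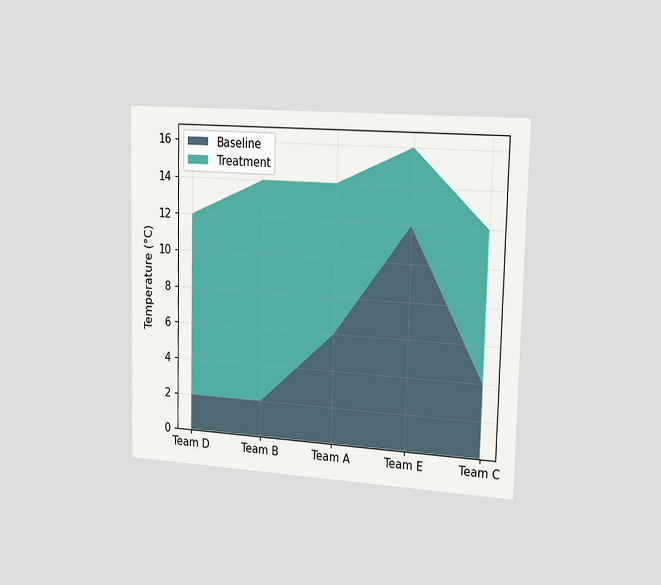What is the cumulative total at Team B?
14°C

The chart is viewed slightly from the right. The stacked total at Team B reaches 14°C.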